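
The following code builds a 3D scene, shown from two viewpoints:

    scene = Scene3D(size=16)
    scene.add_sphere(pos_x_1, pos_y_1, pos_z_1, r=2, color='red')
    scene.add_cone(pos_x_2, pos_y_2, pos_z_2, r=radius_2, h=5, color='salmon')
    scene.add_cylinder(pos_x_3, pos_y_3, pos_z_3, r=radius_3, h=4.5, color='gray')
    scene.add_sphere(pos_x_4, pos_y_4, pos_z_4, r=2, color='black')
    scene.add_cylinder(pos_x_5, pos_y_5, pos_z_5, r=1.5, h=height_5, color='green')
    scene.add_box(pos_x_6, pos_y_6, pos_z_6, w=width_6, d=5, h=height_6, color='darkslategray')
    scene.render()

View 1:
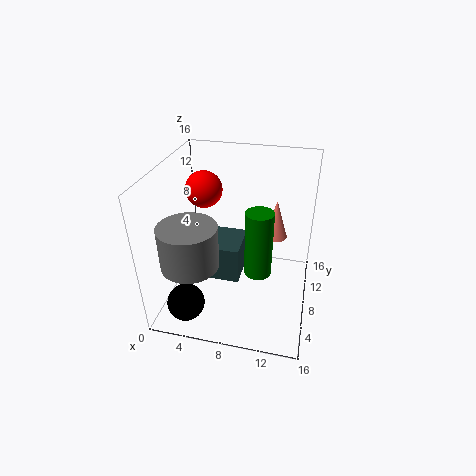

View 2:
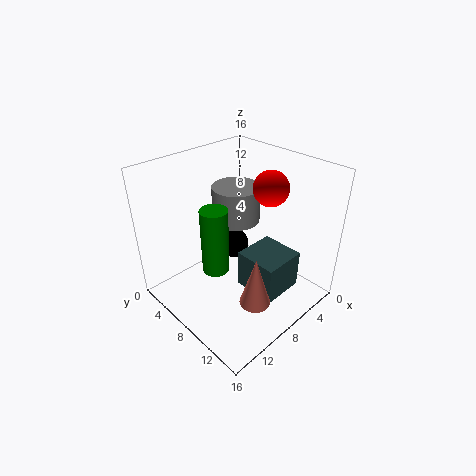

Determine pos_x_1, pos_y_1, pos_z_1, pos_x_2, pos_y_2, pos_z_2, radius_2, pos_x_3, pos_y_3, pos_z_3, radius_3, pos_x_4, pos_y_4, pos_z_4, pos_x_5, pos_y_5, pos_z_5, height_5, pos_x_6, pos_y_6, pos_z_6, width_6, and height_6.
pos_x_1 = 4
pos_y_1 = 9
pos_z_1 = 13
pos_x_2 = 11.5
pos_y_2 = 14
pos_z_2 = 5
radius_2 = 1.5
pos_x_3 = 4
pos_y_3 = 3.5
pos_z_3 = 7
radius_3 = 3
pos_x_4 = 3.5
pos_y_4 = 2.5
pos_z_4 = 2.5
pos_x_5 = 10.5
pos_y_5 = 7
pos_z_5 = 4.5
height_5 = 7.5
pos_x_6 = 3
pos_y_6 = 8
pos_z_6 = 1.5
width_6 = 5
height_6 = 4.5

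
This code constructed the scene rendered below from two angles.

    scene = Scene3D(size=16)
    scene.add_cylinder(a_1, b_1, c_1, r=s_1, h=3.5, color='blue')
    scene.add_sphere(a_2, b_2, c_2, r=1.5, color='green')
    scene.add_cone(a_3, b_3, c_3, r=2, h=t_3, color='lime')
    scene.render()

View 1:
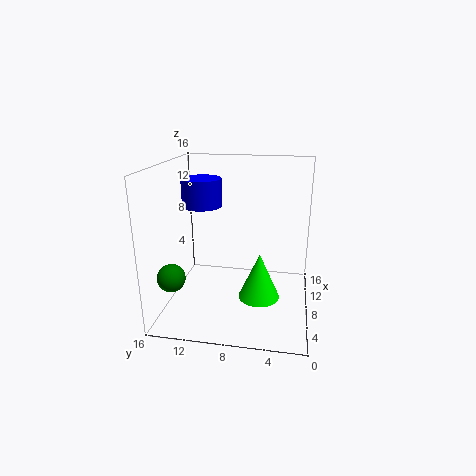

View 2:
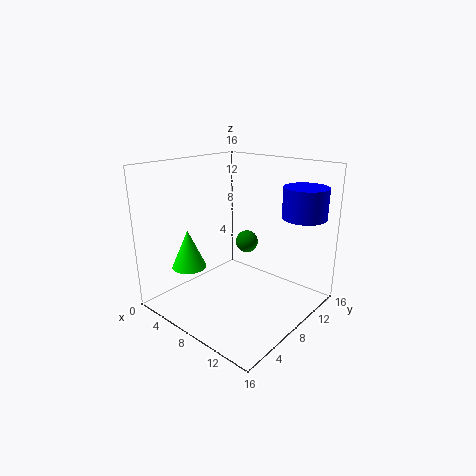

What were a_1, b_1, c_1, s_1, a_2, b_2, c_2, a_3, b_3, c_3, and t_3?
a_1 = 13, b_1 = 13.5, c_1 = 10, s_1 = 2.5, a_2 = 4, b_2 = 14.5, c_2 = 4.5, a_3 = 3, b_3 = 5, c_3 = 4, t_3 = 4.5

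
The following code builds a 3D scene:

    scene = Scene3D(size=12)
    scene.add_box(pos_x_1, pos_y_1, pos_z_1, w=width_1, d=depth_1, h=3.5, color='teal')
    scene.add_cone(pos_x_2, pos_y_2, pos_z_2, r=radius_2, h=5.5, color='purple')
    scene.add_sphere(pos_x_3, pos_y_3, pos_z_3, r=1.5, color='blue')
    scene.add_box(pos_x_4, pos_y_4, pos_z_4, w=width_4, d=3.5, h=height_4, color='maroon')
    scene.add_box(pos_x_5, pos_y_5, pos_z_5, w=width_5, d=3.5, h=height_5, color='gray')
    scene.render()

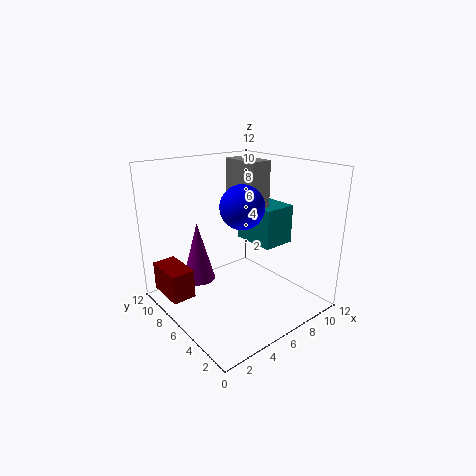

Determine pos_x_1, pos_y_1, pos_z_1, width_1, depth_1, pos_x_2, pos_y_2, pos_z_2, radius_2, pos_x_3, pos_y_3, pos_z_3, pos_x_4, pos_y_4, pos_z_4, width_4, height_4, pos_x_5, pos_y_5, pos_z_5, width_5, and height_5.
pos_x_1 = 8.5; pos_y_1 = 5; pos_z_1 = 4.5; width_1 = 3; depth_1 = 4; pos_x_2 = 4.5; pos_y_2 = 10; pos_z_2 = 1; radius_2 = 1.5; pos_x_3 = 3.5; pos_y_3 = 2.5; pos_z_3 = 10; pos_x_4 = 0.5; pos_y_4 = 7.5; pos_z_4 = 1; width_4 = 2; height_4 = 2.5; pos_x_5 = 7.5; pos_y_5 = 6; pos_z_5 = 7; width_5 = 2; height_5 = 5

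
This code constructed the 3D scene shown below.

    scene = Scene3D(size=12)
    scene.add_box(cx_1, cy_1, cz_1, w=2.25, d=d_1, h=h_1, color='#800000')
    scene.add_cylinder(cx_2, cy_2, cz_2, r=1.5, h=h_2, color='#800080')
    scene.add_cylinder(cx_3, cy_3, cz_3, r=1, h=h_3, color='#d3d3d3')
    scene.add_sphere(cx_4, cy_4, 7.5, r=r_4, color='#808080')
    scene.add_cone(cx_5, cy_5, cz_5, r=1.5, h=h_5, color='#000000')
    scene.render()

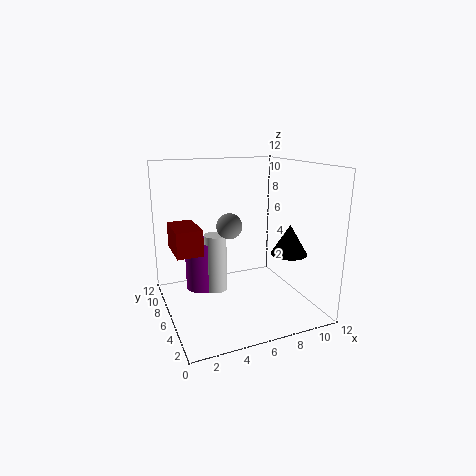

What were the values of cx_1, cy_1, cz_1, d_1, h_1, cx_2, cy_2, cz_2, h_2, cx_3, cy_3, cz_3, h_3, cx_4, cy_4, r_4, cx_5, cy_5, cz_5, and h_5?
cx_1 = 1
cy_1 = 6.75
cz_1 = 4.5
d_1 = 3.75
h_1 = 2.25
cx_2 = 3.75
cy_2 = 9.25
cz_2 = 0.5
h_2 = 4.5
cx_3 = 4.75
cy_3 = 8.25
cz_3 = 0.5
h_3 = 5.25
cx_4 = 4.75
cy_4 = 4.75
r_4 = 1
cx_5 = 9.75
cy_5 = 4
cz_5 = 4.75
h_5 = 2.5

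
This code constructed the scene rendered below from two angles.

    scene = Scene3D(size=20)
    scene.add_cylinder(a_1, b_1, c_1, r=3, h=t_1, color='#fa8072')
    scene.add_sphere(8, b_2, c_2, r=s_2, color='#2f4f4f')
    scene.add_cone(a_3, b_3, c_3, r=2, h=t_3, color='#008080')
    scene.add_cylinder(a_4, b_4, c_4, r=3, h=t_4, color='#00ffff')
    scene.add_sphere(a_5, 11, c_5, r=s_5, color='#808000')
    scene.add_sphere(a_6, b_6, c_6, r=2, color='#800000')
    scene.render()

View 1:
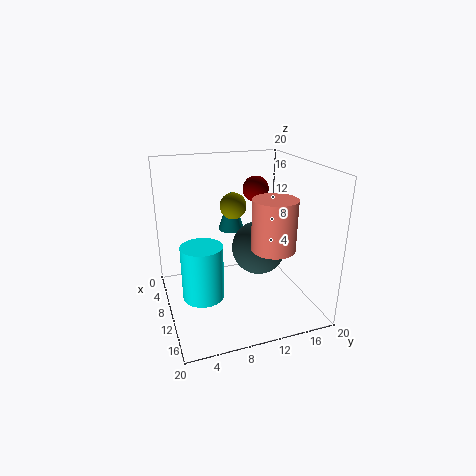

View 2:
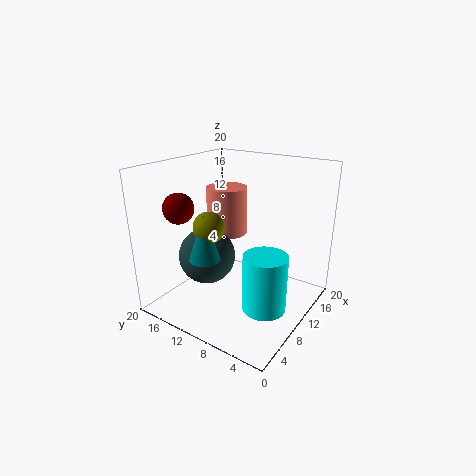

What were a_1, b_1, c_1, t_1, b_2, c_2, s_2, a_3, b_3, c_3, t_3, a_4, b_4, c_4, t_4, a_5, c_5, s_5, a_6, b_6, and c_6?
a_1 = 13, b_1 = 14, c_1 = 9, t_1 = 7, b_2 = 14, c_2 = 7, s_2 = 4, a_3 = 4, b_3 = 11, c_3 = 9, t_3 = 6, a_4 = 9, b_4 = 5, c_4 = 1, t_4 = 8, a_5 = 5, c_5 = 13, s_5 = 2, a_6 = 4, b_6 = 15, c_6 = 15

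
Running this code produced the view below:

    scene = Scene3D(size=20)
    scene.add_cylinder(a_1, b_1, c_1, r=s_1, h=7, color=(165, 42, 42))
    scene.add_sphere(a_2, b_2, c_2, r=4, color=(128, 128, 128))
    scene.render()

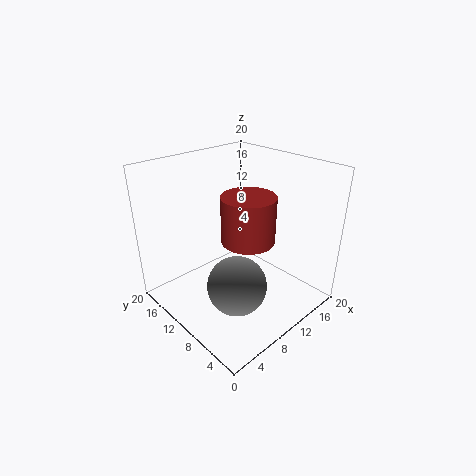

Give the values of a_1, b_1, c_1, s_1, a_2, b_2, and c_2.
a_1 = 13, b_1 = 11, c_1 = 8, s_1 = 4, a_2 = 7, b_2 = 7, c_2 = 5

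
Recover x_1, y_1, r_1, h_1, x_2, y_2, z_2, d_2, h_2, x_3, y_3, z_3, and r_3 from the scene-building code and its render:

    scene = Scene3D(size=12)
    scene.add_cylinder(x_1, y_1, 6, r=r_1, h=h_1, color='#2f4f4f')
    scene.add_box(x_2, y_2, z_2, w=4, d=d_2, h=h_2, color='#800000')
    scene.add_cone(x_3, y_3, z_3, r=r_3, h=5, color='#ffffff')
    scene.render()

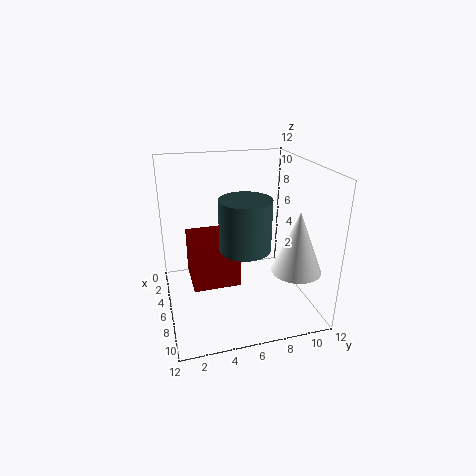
x_1 = 8
y_1 = 6
r_1 = 2
h_1 = 4
x_2 = 3
y_2 = 2
z_2 = 2
d_2 = 4
h_2 = 4
x_3 = 9
y_3 = 10
z_3 = 4
r_3 = 2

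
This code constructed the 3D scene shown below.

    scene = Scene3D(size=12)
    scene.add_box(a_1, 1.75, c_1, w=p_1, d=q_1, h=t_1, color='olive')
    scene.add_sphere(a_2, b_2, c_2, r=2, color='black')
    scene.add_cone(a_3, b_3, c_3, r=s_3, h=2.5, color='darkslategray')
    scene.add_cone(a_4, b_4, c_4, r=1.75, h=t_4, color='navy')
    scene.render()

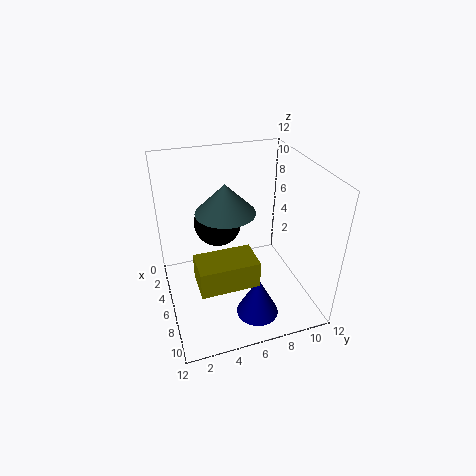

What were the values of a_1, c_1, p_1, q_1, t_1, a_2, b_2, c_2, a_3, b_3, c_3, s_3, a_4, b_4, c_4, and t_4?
a_1 = 8.5, c_1 = 5, p_1 = 2.5, q_1 = 4.25, t_1 = 2, a_2 = 4.25, b_2 = 4.75, c_2 = 6.75, a_3 = 5, b_3 = 5.25, c_3 = 8, s_3 = 2.5, a_4 = 9, b_4 = 6.75, c_4 = 0.25, t_4 = 3.5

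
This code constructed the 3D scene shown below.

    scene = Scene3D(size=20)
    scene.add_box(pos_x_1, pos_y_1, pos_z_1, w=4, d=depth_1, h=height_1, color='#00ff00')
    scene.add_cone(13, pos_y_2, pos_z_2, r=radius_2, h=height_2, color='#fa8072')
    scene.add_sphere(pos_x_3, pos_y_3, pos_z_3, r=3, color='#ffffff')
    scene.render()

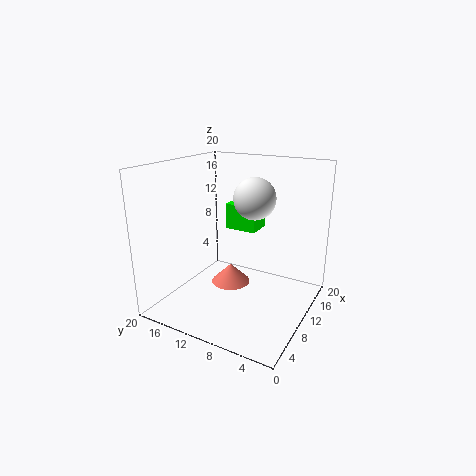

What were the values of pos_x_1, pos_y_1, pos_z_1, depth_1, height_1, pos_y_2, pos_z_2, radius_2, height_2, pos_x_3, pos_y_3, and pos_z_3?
pos_x_1 = 15, pos_y_1 = 10, pos_z_1 = 9, depth_1 = 5, height_1 = 4, pos_y_2 = 13, pos_z_2 = 1, radius_2 = 3, height_2 = 3, pos_x_3 = 13, pos_y_3 = 9, pos_z_3 = 15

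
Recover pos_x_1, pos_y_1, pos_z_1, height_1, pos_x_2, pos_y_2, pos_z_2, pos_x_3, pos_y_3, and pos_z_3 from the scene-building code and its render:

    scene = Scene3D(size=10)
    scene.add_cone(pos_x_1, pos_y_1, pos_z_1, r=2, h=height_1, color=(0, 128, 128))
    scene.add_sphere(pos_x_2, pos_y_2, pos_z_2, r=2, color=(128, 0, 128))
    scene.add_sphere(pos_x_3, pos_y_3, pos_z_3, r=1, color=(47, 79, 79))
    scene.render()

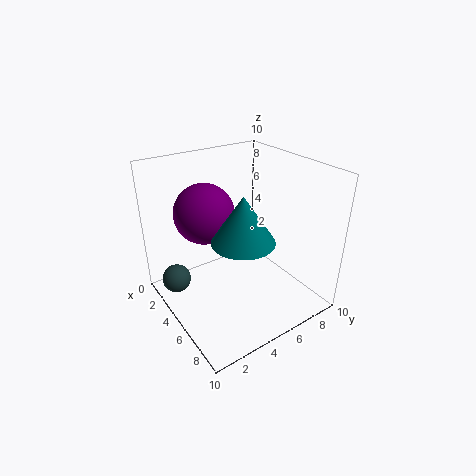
pos_x_1 = 7, pos_y_1 = 4, pos_z_1 = 6, height_1 = 3, pos_x_2 = 4, pos_y_2 = 3, pos_z_2 = 7, pos_x_3 = 3, pos_y_3 = 1, pos_z_3 = 2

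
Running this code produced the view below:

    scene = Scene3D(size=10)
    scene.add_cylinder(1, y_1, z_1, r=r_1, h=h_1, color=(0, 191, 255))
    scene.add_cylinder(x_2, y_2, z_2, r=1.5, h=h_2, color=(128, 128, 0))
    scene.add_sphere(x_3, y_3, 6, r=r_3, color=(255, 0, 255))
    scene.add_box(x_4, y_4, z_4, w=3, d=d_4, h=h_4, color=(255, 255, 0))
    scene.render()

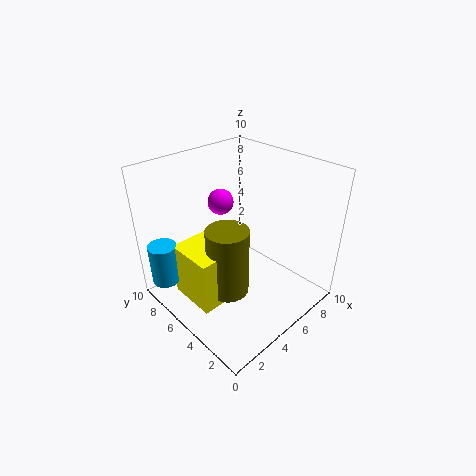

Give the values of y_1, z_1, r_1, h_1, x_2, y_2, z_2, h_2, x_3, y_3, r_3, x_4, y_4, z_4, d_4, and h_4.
y_1 = 8.5, z_1 = 1.5, r_1 = 1, h_1 = 3, x_2 = 4, y_2 = 5, z_2 = 1, h_2 = 5, x_3 = 6.5, y_3 = 8.5, r_3 = 1, x_4 = 1.5, y_4 = 4.5, z_4 = 0.5, d_4 = 3.5, h_4 = 4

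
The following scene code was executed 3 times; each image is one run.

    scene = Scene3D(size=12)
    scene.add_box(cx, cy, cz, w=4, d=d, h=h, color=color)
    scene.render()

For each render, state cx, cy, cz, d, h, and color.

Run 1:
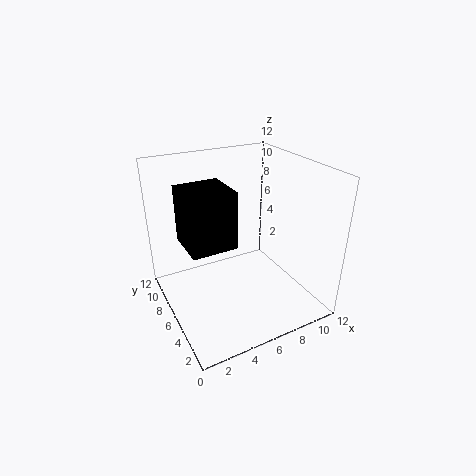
cx = 2; cy = 6; cz = 5; d = 4; h = 5; color = 'black'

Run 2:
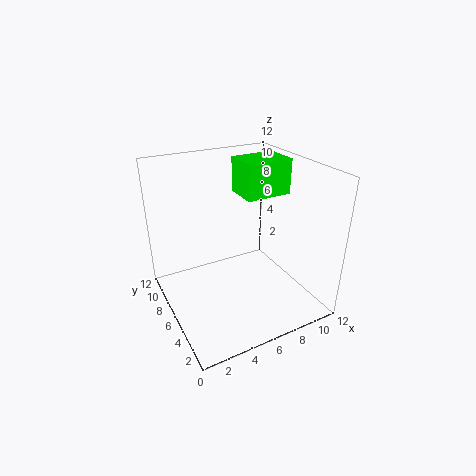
cx = 7; cy = 6; cz = 9; d = 3; h = 3; color = 'lime'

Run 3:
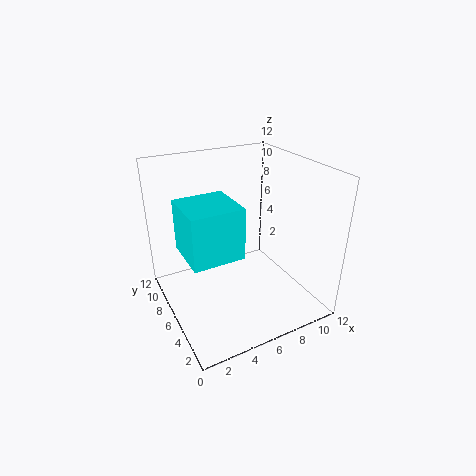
cx = 1; cy = 3; cz = 6; d = 4; h = 4; color = 'cyan'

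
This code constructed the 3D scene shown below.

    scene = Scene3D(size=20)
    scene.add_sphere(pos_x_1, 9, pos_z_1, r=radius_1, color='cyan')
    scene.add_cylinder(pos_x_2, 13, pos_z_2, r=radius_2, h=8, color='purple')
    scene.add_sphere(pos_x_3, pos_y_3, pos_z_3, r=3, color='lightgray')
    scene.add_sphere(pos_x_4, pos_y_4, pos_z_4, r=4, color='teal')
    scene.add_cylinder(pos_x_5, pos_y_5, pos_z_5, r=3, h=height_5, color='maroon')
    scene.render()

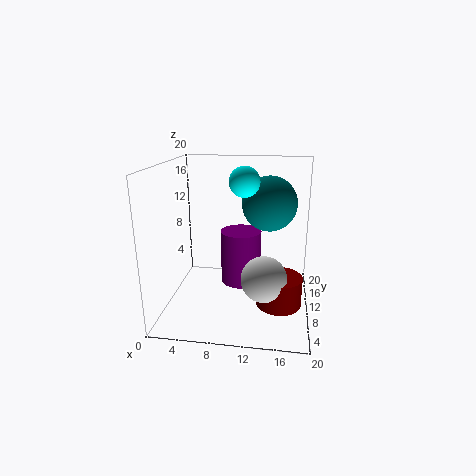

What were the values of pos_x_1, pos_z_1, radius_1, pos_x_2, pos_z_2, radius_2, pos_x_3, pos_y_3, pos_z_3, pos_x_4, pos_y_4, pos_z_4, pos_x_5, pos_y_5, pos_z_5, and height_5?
pos_x_1 = 11, pos_z_1 = 18, radius_1 = 2, pos_x_2 = 10, pos_z_2 = 2, radius_2 = 3, pos_x_3 = 14, pos_y_3 = 6, pos_z_3 = 6, pos_x_4 = 14, pos_y_4 = 14, pos_z_4 = 14, pos_x_5 = 16, pos_y_5 = 7, pos_z_5 = 2, height_5 = 4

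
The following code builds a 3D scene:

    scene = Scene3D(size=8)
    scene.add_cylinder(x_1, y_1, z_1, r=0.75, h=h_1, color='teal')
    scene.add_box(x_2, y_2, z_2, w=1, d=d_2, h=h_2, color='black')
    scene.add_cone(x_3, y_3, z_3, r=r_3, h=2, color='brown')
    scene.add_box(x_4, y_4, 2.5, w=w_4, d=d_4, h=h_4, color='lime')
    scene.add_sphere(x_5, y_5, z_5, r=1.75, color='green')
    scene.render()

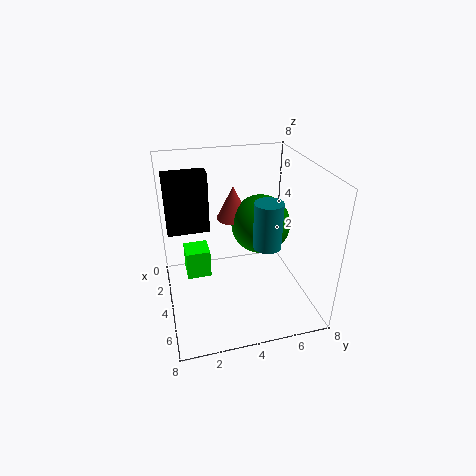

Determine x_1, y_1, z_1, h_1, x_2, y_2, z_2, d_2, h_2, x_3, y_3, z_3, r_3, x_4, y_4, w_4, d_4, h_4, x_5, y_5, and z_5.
x_1 = 5.25; y_1 = 5.25; z_1 = 4; h_1 = 2.5; x_2 = 2.75; y_2 = 0.25; z_2 = 4.5; d_2 = 2.25; h_2 = 3.25; x_3 = 2; y_3 = 4.25; z_3 = 4.25; r_3 = 1; x_4 = 3.75; y_4 = 1; w_4 = 1.25; d_4 = 1.25; h_4 = 1.5; x_5 = 2.75; y_5 = 5.75; z_5 = 4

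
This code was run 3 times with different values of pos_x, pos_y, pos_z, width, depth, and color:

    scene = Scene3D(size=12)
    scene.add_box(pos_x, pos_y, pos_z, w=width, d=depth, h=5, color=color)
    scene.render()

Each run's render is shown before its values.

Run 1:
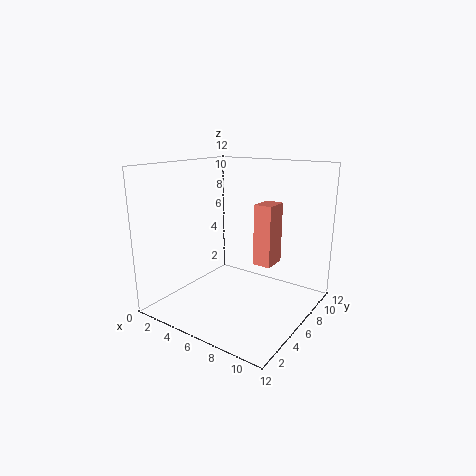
pos_x = 7.5, pos_y = 6, pos_z = 4, width = 1.5, depth = 2, color = 'salmon'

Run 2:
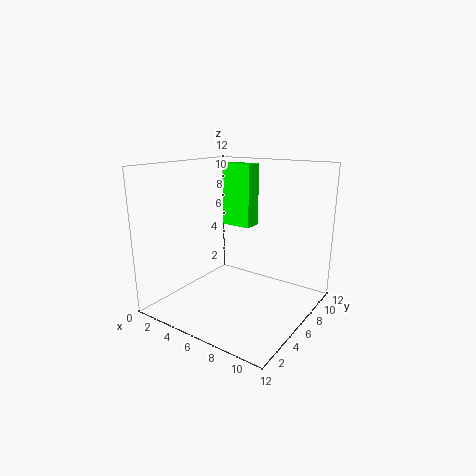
pos_x = 4.5, pos_y = 6, pos_z = 7, width = 2.5, depth = 1.5, color = 'lime'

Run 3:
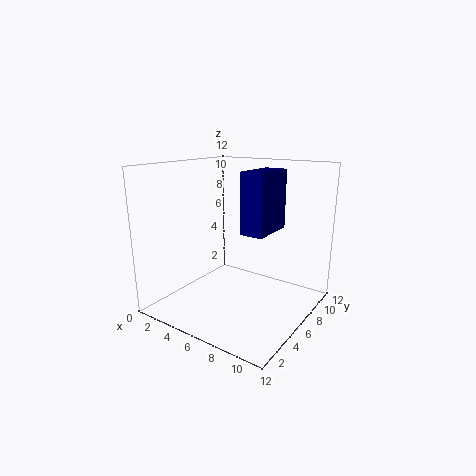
pos_x = 6.5, pos_y = 5.5, pos_z = 6.5, width = 2, depth = 4, color = 'navy'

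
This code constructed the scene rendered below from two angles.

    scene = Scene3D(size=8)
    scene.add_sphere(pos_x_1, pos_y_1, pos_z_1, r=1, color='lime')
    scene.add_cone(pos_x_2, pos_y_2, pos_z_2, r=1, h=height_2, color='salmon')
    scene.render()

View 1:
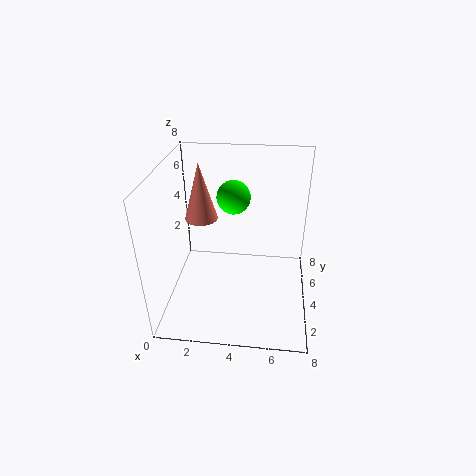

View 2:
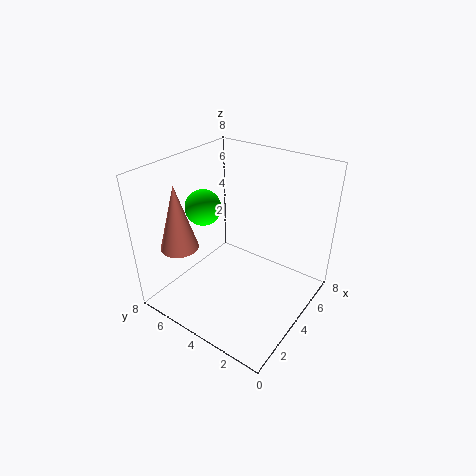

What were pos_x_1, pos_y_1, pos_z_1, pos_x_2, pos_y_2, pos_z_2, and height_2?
pos_x_1 = 3.5; pos_y_1 = 6; pos_z_1 = 5.5; pos_x_2 = 1.5; pos_y_2 = 6; pos_z_2 = 4; height_2 = 3.5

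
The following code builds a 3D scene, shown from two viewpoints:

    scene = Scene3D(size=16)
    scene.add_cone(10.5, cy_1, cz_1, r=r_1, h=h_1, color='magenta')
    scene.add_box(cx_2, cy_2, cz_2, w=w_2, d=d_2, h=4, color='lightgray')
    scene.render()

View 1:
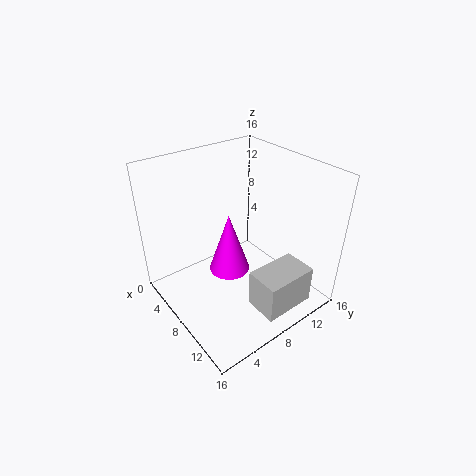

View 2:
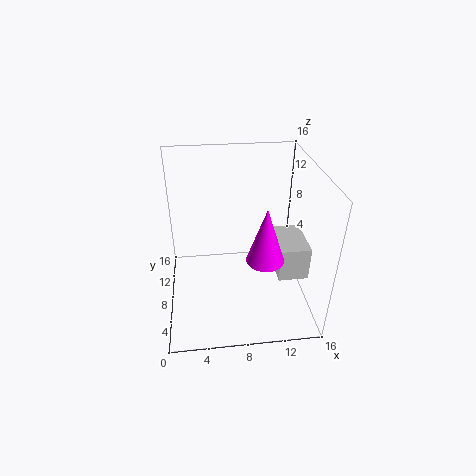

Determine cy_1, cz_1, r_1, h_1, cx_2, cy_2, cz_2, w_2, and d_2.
cy_1 = 5
cz_1 = 7
r_1 = 2
h_1 = 6
cx_2 = 12.5
cy_2 = 6
cz_2 = 3
w_2 = 3.5
d_2 = 5.5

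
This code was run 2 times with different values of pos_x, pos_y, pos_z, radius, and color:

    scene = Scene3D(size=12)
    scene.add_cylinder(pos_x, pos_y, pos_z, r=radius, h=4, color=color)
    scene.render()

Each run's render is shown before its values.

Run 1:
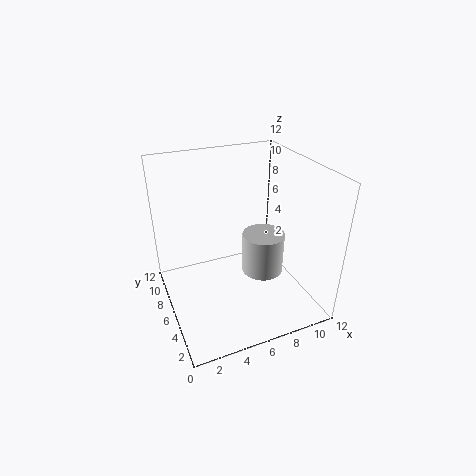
pos_x = 9.5; pos_y = 8; pos_z = 0.5; radius = 2; color = 'lightgray'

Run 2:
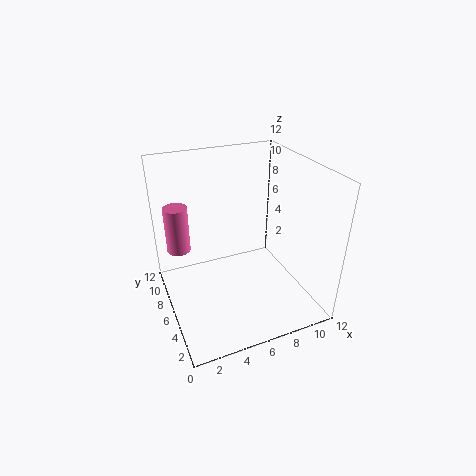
pos_x = 1.5; pos_y = 8.5; pos_z = 4.5; radius = 1; color = 'hotpink'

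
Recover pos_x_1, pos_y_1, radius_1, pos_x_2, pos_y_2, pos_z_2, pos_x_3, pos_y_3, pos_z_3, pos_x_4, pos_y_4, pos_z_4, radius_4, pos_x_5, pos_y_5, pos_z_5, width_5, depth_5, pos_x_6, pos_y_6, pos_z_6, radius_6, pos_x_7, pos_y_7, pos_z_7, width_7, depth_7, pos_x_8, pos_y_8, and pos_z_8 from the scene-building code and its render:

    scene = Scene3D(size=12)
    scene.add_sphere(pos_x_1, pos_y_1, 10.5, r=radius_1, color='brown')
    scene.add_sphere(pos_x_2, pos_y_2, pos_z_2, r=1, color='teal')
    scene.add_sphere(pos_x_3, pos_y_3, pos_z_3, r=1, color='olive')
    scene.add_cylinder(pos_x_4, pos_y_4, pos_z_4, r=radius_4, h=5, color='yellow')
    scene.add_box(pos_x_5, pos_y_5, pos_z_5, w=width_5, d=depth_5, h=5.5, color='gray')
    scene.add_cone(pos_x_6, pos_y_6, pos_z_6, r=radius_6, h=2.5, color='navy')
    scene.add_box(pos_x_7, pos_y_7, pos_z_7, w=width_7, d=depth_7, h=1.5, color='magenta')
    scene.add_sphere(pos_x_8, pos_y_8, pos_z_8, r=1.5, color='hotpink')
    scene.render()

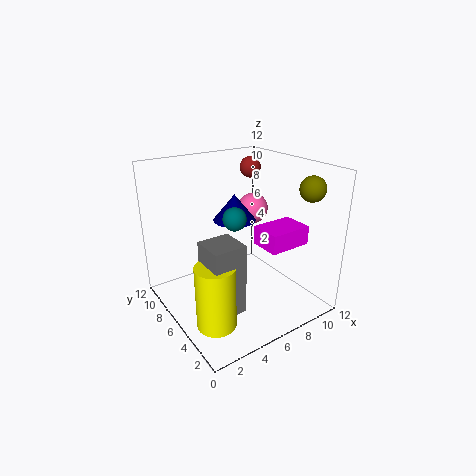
pos_x_1 = 10.5
pos_y_1 = 10.5
radius_1 = 1
pos_x_2 = 6
pos_y_2 = 6.5
pos_z_2 = 7.5
pos_x_3 = 10
pos_y_3 = 2
pos_z_3 = 10.5
pos_x_4 = 2
pos_y_4 = 3
pos_z_4 = 1
radius_4 = 1.5
pos_x_5 = 1.5
pos_y_5 = 2
pos_z_5 = 2
width_5 = 2.5
depth_5 = 2.5
pos_x_6 = 8
pos_y_6 = 9.5
pos_z_6 = 6
radius_6 = 2
pos_x_7 = 6.5
pos_y_7 = 2
pos_z_7 = 6
width_7 = 3.5
depth_7 = 2.5
pos_x_8 = 10.5
pos_y_8 = 10
pos_z_8 = 6.5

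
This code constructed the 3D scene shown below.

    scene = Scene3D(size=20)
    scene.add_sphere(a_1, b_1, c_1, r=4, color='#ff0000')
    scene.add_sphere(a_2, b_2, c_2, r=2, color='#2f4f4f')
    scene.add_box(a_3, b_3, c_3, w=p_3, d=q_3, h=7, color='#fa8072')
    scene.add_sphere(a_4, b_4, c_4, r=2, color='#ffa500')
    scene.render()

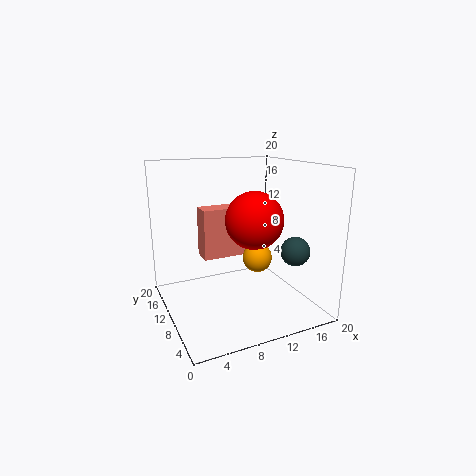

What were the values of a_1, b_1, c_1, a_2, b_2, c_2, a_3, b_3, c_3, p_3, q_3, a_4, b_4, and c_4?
a_1 = 12, b_1 = 9, c_1 = 12.5, a_2 = 16.5, b_2 = 5.5, c_2 = 8.5, a_3 = 5.5, b_3 = 11, c_3 = 7, p_3 = 7, q_3 = 3, a_4 = 12, b_4 = 8, c_4 = 7.5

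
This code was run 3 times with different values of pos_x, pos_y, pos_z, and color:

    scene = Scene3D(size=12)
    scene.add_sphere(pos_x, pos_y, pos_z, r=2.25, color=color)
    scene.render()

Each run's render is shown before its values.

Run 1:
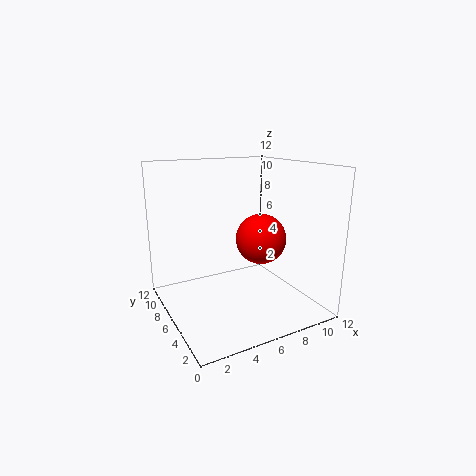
pos_x = 8.75; pos_y = 6.75; pos_z = 5.25; color = 'red'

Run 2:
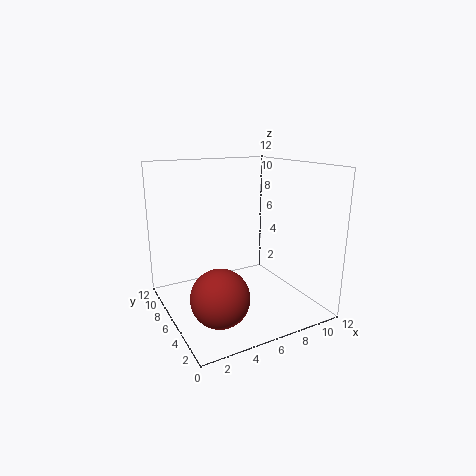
pos_x = 3; pos_y = 3.25; pos_z = 2.5; color = 'brown'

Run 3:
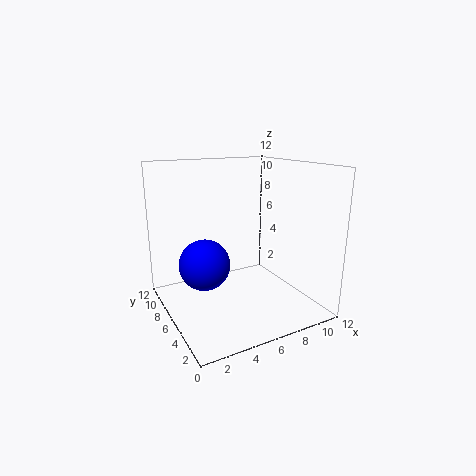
pos_x = 3.75; pos_y = 8; pos_z = 3.25; color = 'blue'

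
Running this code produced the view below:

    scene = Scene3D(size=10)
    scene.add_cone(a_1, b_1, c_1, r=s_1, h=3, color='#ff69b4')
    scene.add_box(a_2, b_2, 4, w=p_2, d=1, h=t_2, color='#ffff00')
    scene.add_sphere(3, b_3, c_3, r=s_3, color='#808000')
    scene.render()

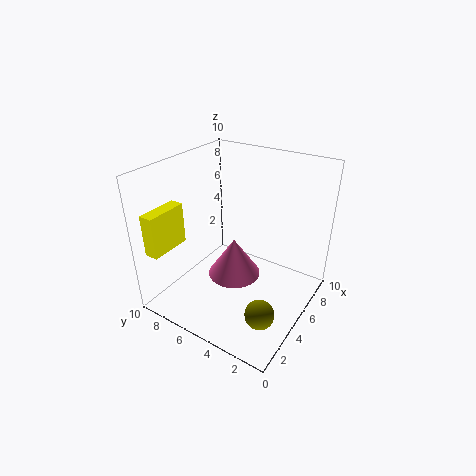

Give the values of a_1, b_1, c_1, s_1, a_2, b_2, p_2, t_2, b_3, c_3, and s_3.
a_1 = 6
b_1 = 6
c_1 = 1
s_1 = 2
a_2 = 1
b_2 = 9
p_2 = 3
t_2 = 3
b_3 = 2
c_3 = 1
s_3 = 1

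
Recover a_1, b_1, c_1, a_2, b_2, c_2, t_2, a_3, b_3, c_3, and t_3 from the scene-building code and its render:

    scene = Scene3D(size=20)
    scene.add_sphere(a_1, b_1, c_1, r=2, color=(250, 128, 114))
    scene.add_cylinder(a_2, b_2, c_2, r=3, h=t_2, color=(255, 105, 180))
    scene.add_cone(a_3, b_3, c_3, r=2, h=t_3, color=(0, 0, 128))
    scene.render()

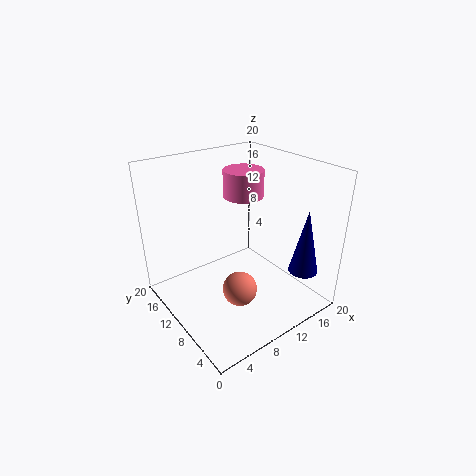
a_1 = 5
b_1 = 3
c_1 = 8
a_2 = 14
b_2 = 14
c_2 = 14
t_2 = 4
a_3 = 16
b_3 = 3
c_3 = 6
t_3 = 9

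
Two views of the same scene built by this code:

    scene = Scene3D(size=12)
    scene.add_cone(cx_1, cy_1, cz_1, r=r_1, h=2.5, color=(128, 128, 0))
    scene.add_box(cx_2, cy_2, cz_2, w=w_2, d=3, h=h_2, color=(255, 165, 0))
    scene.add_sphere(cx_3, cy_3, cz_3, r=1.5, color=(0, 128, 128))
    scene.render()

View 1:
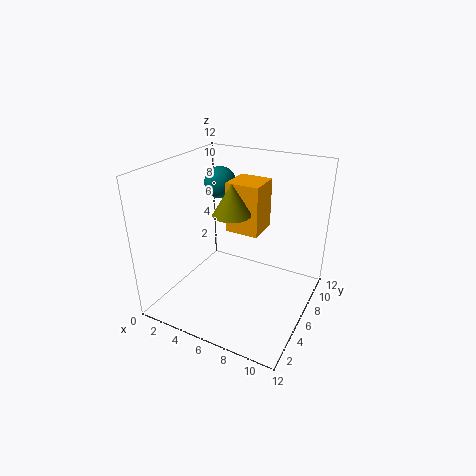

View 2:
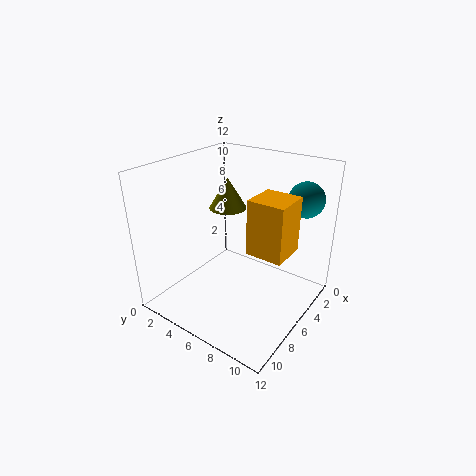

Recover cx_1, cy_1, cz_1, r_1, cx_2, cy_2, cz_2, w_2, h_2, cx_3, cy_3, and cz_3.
cx_1 = 6, cy_1 = 5, cz_1 = 8.5, r_1 = 1.5, cx_2 = 4, cy_2 = 7.5, cz_2 = 5.5, w_2 = 3, h_2 = 4.5, cx_3 = 2, cy_3 = 10, cz_3 = 9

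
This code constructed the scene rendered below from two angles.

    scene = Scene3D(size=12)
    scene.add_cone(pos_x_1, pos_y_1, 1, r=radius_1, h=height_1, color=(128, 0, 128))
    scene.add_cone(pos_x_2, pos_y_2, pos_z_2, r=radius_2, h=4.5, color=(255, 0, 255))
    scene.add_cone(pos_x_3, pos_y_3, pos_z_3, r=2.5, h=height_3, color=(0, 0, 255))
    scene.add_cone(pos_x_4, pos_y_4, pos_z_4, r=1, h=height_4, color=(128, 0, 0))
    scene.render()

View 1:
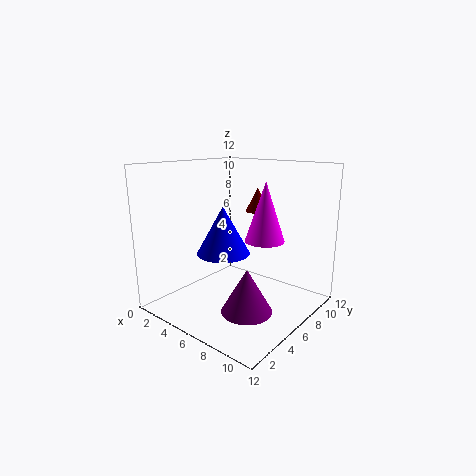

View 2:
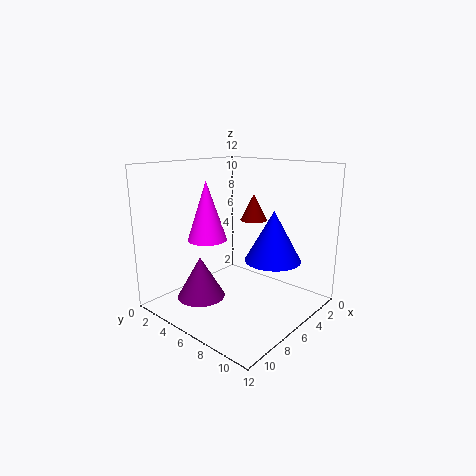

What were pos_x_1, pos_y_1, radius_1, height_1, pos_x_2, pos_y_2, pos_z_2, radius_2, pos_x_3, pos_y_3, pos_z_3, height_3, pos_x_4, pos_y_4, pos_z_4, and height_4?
pos_x_1 = 8.5; pos_y_1 = 4; radius_1 = 2; height_1 = 3.5; pos_x_2 = 9; pos_y_2 = 5.5; pos_z_2 = 6.5; radius_2 = 1.5; pos_x_3 = 3; pos_y_3 = 7.5; pos_z_3 = 3.5; height_3 = 4.5; pos_x_4 = 6.5; pos_y_4 = 8; pos_z_4 = 8; height_4 = 2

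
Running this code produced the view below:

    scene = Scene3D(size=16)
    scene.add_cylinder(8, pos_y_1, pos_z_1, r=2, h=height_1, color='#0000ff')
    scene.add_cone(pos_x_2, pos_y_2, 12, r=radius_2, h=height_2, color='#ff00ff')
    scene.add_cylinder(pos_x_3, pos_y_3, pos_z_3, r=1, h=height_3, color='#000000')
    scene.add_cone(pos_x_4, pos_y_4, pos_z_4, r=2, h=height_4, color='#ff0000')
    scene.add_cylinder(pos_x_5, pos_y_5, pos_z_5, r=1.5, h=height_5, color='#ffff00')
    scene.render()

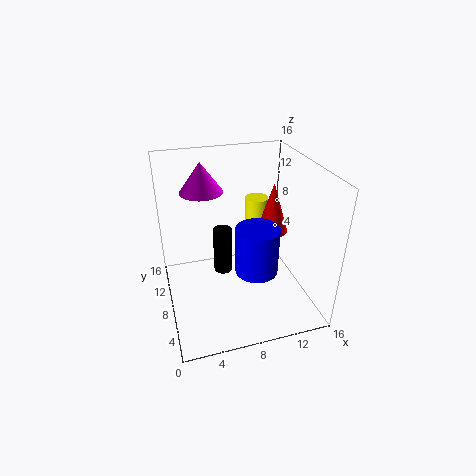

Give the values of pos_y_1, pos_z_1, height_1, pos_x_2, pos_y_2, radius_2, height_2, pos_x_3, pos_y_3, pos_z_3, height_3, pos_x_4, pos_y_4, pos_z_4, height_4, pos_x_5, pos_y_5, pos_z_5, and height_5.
pos_y_1 = 2; pos_z_1 = 8; height_1 = 4.5; pos_x_2 = 5; pos_y_2 = 12.5; radius_2 = 2.5; height_2 = 3.5; pos_x_3 = 6; pos_y_3 = 7; pos_z_3 = 5; height_3 = 5; pos_x_4 = 14; pos_y_4 = 12.5; pos_z_4 = 5.5; height_4 = 6.5; pos_x_5 = 12.5; pos_y_5 = 14.5; pos_z_5 = 2.5; height_5 = 7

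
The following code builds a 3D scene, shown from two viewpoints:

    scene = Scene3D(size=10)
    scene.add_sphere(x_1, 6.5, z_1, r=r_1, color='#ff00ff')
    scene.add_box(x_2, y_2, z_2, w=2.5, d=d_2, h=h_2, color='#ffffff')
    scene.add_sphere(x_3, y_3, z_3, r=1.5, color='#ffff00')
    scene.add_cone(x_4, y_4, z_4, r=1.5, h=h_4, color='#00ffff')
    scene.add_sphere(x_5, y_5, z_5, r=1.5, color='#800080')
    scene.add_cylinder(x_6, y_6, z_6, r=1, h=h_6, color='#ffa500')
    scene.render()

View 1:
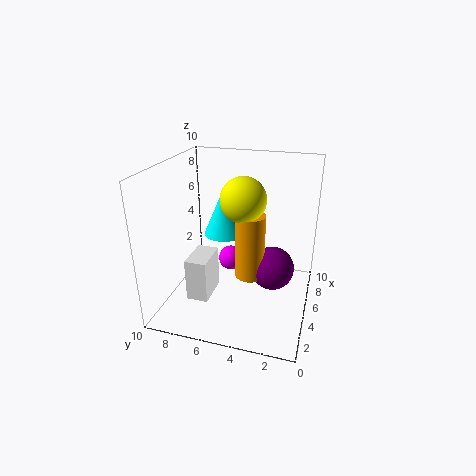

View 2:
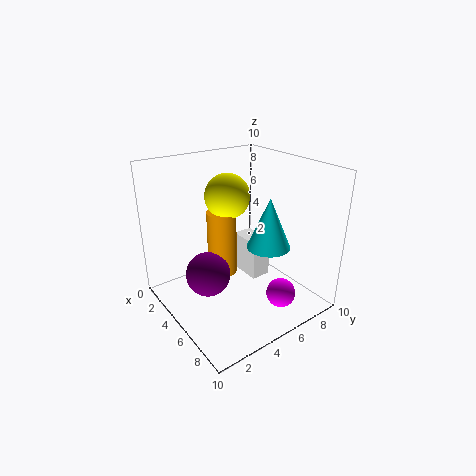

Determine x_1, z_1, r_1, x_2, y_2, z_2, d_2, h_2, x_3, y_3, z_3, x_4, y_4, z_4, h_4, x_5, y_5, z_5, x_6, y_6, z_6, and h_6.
x_1 = 8
z_1 = 1.5
r_1 = 1
x_2 = 2.5
y_2 = 6.5
z_2 = 1
d_2 = 1.5
h_2 = 3
x_3 = 4.5
y_3 = 4.5
z_3 = 8
x_4 = 6.5
y_4 = 6.5
z_4 = 4.5
h_4 = 3.5
x_5 = 5
y_5 = 2.5
z_5 = 3
x_6 = 4.5
y_6 = 4
z_6 = 2.5
h_6 = 4.5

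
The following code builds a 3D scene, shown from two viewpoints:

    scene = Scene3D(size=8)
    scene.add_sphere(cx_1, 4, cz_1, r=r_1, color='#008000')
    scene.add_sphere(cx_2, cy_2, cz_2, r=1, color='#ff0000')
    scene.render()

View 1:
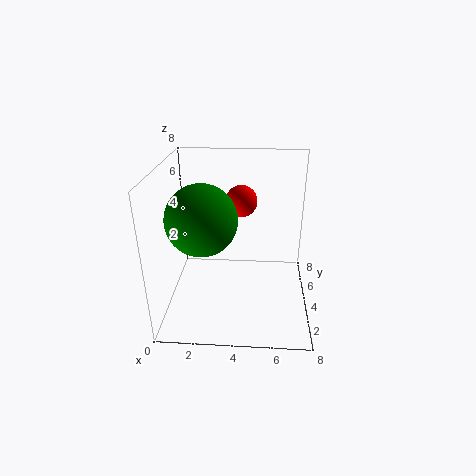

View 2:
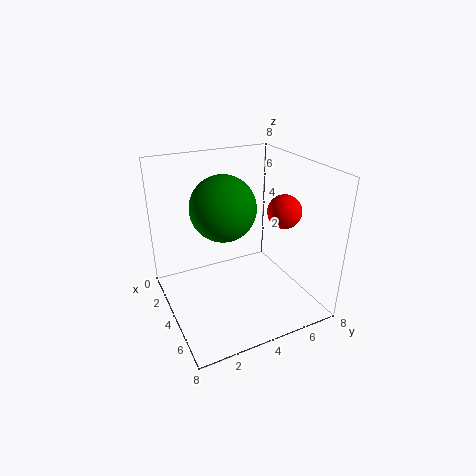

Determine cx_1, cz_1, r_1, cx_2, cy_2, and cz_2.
cx_1 = 2, cz_1 = 5, r_1 = 2, cx_2 = 4, cy_2 = 7, cz_2 = 5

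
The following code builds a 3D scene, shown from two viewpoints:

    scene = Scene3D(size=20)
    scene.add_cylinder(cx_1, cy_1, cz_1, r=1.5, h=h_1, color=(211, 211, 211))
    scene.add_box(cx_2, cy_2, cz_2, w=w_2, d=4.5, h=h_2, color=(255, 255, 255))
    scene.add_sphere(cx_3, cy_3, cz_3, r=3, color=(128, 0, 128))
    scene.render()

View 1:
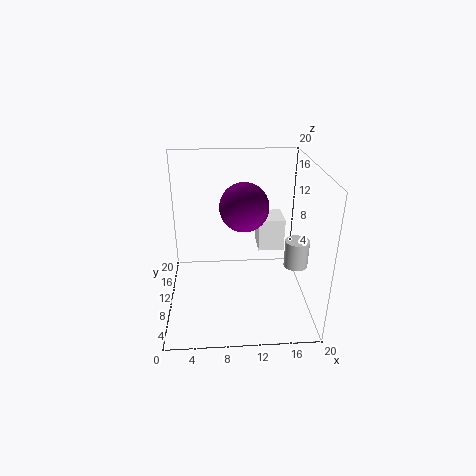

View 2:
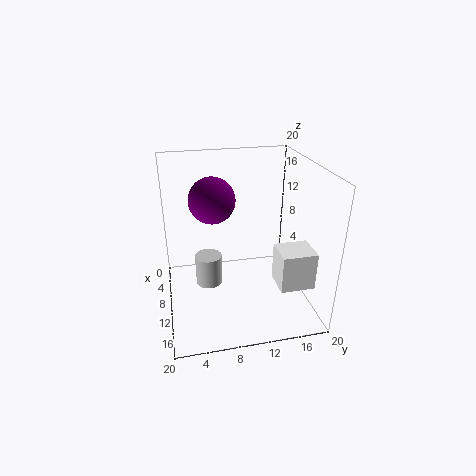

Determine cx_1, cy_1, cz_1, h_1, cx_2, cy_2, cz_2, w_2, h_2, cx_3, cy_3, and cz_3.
cx_1 = 17
cy_1 = 5
cz_1 = 8.5
h_1 = 3.5
cx_2 = 13.5
cy_2 = 14
cz_2 = 5.5
w_2 = 4
h_2 = 5
cx_3 = 10.5
cy_3 = 6.5
cz_3 = 16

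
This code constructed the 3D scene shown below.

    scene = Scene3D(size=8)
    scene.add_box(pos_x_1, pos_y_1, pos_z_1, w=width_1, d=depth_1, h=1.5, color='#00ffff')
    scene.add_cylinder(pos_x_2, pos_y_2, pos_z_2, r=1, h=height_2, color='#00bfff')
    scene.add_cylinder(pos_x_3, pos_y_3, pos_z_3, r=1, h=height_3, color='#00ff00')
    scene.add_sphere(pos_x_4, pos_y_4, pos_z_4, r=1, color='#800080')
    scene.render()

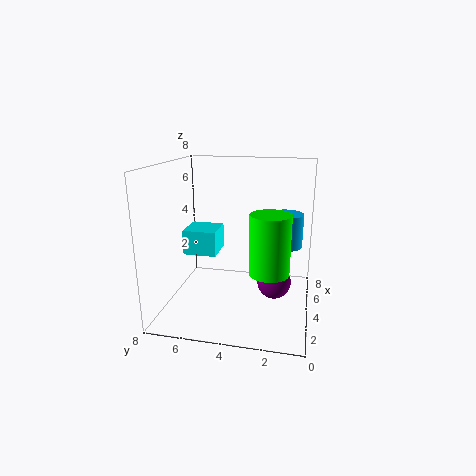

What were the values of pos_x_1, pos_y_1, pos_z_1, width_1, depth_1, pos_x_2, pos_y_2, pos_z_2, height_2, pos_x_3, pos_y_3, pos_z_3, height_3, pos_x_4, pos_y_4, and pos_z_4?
pos_x_1 = 4.5, pos_y_1 = 5.5, pos_z_1 = 2.5, width_1 = 2, depth_1 = 2, pos_x_2 = 6, pos_y_2 = 1.5, pos_z_2 = 3, height_2 = 2, pos_x_3 = 2, pos_y_3 = 2, pos_z_3 = 3, height_3 = 3, pos_x_4 = 5, pos_y_4 = 2, pos_z_4 = 1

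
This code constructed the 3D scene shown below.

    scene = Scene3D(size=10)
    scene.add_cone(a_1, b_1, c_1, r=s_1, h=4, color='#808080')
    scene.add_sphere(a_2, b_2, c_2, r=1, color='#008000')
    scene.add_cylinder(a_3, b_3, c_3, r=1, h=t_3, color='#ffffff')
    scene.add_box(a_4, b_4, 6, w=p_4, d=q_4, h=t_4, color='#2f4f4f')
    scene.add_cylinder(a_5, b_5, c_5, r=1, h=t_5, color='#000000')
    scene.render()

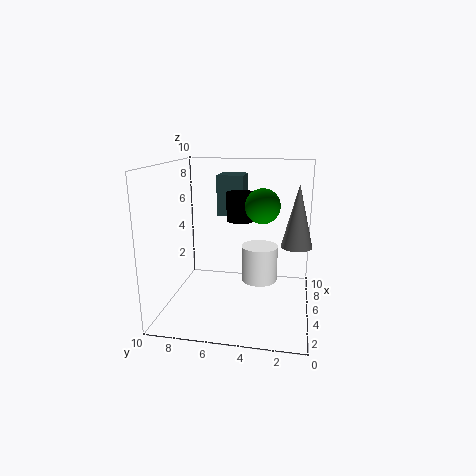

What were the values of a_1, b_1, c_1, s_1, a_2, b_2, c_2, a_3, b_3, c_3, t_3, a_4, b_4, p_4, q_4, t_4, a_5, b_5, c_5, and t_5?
a_1 = 4, b_1 = 1, c_1 = 5, s_1 = 1, a_2 = 2, b_2 = 3, c_2 = 8, a_3 = 1, b_3 = 3, c_3 = 4, t_3 = 2, a_4 = 7, b_4 = 5, p_4 = 2, q_4 = 2, t_4 = 3, a_5 = 6, b_5 = 5, c_5 = 6, t_5 = 2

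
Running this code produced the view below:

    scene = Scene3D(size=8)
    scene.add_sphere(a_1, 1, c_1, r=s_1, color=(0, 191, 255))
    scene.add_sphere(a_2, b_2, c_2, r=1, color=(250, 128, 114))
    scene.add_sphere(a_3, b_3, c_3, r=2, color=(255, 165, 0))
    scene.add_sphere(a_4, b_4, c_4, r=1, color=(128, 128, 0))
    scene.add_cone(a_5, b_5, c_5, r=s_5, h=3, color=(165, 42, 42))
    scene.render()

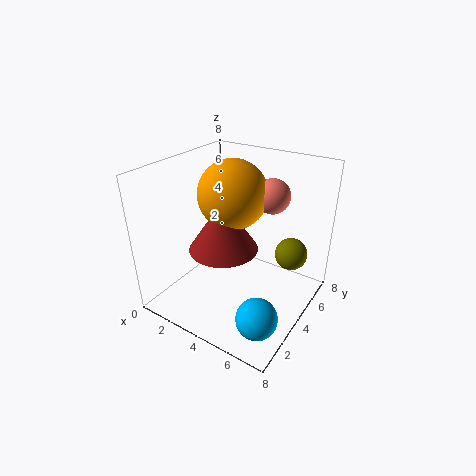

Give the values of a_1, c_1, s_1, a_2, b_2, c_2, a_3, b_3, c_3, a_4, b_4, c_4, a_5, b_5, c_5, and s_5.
a_1 = 7, c_1 = 2, s_1 = 1, a_2 = 5, b_2 = 6, c_2 = 6, a_3 = 3, b_3 = 5, c_3 = 6, a_4 = 6, b_4 = 7, c_4 = 2, a_5 = 3, b_5 = 4, c_5 = 3, s_5 = 2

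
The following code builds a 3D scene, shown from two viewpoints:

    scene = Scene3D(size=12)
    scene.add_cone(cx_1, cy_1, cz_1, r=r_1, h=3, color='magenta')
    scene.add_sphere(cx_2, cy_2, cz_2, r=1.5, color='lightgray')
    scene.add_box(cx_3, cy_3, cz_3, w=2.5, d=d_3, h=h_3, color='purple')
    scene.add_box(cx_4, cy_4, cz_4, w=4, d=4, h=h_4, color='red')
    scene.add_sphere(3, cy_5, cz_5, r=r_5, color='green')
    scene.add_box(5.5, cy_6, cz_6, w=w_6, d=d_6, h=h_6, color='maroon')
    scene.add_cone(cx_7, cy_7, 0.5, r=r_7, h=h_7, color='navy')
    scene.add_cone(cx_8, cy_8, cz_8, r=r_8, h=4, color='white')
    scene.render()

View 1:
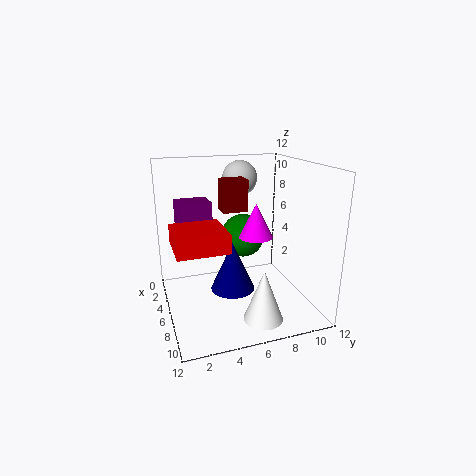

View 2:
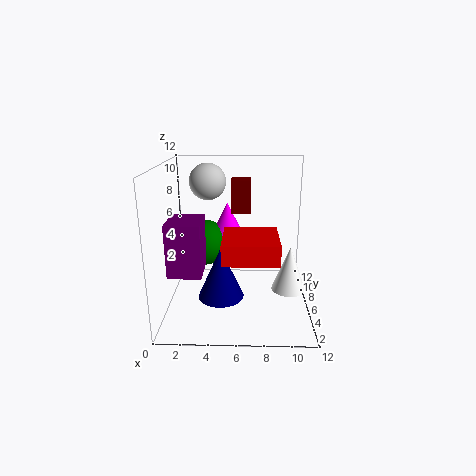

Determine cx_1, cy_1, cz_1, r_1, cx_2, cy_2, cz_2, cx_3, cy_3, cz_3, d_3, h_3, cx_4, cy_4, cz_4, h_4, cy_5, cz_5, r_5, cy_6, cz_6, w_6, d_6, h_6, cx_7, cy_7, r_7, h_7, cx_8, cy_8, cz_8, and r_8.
cx_1 = 5
cy_1 = 8
cz_1 = 5.5
r_1 = 1.5
cx_2 = 3.5
cy_2 = 7
cz_2 = 10.5
cx_3 = 1
cy_3 = 1.5
cz_3 = 4.5
d_3 = 3
h_3 = 4
cx_4 = 5
cy_4 = 0.5
cz_4 = 6
h_4 = 1.5
cy_5 = 7.5
cz_5 = 5
r_5 = 2
cy_6 = 4.5
cz_6 = 8.5
w_6 = 1.5
d_6 = 2
h_6 = 2.5
cx_7 = 4.5
cy_7 = 6
r_7 = 2
h_7 = 4.5
cx_8 = 10.5
cy_8 = 6.5
cz_8 = 1
r_8 = 1.5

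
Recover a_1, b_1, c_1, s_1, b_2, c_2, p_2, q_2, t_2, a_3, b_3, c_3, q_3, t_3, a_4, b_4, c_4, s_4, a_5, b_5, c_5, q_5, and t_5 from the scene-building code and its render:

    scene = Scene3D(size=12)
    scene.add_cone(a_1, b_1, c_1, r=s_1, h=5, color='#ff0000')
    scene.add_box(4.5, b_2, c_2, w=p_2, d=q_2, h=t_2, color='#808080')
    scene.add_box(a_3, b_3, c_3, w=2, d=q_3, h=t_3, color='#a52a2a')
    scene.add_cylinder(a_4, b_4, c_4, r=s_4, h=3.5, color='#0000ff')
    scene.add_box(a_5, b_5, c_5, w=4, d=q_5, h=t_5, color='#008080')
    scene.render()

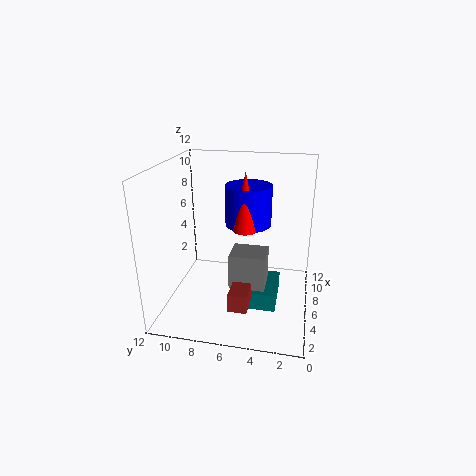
a_1 = 6.5; b_1 = 5.5; c_1 = 6.5; s_1 = 1; b_2 = 3.5; c_2 = 2; p_2 = 2.5; q_2 = 3; t_2 = 3; a_3 = 2; b_3 = 4.5; c_3 = 1.5; q_3 = 1.5; t_3 = 1.5; a_4 = 8; b_4 = 5.5; c_4 = 6.5; s_4 = 2; a_5 = 4; b_5 = 2.5; c_5 = 0.5; q_5 = 2.5; t_5 = 1.5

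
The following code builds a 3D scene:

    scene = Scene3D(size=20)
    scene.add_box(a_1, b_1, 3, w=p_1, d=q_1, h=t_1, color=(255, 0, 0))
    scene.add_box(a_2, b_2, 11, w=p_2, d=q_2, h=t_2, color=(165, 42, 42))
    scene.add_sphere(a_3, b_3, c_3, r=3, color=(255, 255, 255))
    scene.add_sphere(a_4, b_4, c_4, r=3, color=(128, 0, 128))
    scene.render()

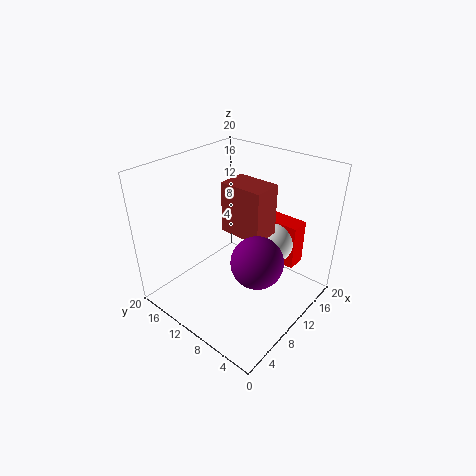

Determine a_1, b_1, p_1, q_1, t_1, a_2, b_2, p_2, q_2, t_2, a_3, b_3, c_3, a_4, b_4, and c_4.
a_1 = 17; b_1 = 5; p_1 = 3; q_1 = 6; t_1 = 7; a_2 = 9; b_2 = 6; p_2 = 4; q_2 = 6; t_2 = 7; a_3 = 16; b_3 = 8; c_3 = 7; a_4 = 5; b_4 = 3; c_4 = 12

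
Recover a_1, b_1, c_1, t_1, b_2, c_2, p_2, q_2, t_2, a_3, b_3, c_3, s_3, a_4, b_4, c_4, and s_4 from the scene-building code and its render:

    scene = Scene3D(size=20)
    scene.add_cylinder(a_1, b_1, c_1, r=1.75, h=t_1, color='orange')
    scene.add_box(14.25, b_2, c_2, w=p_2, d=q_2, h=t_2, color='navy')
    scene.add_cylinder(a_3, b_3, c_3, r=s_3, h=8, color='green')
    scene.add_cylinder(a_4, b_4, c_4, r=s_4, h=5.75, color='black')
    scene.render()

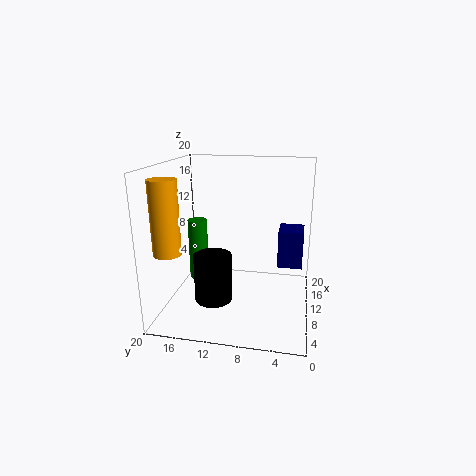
a_1 = 3.25, b_1 = 17.5, c_1 = 9.75, t_1 = 9.25, b_2 = 1, c_2 = 4, p_2 = 4.5, q_2 = 3.75, t_2 = 5.75, a_3 = 7, b_3 = 14.75, c_3 = 5.25, s_3 = 1.25, a_4 = 2.5, b_4 = 11.5, c_4 = 4.75, s_4 = 2.25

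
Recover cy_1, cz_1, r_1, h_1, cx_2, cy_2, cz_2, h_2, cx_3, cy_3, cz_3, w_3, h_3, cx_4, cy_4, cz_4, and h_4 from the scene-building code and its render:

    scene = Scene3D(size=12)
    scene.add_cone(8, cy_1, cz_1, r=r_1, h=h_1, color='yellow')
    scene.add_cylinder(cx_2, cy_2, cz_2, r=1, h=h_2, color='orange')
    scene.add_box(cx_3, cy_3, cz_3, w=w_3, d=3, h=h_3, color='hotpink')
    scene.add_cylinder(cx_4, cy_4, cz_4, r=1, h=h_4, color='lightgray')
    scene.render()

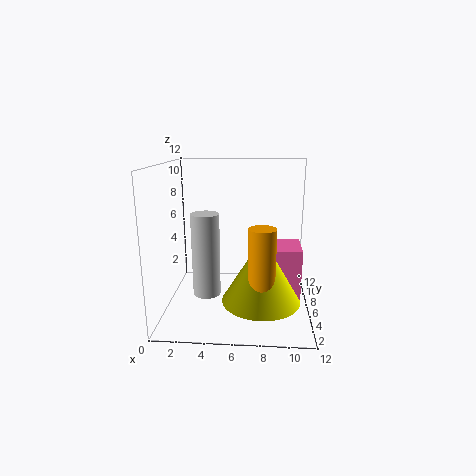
cy_1 = 3
cz_1 = 2
r_1 = 3
h_1 = 5
cx_2 = 8
cy_2 = 2
cz_2 = 3
h_2 = 5
cx_3 = 8
cy_3 = 3
cz_3 = 2
w_3 = 3
h_3 = 4
cx_4 = 4
cy_4 = 2
cz_4 = 3
h_4 = 6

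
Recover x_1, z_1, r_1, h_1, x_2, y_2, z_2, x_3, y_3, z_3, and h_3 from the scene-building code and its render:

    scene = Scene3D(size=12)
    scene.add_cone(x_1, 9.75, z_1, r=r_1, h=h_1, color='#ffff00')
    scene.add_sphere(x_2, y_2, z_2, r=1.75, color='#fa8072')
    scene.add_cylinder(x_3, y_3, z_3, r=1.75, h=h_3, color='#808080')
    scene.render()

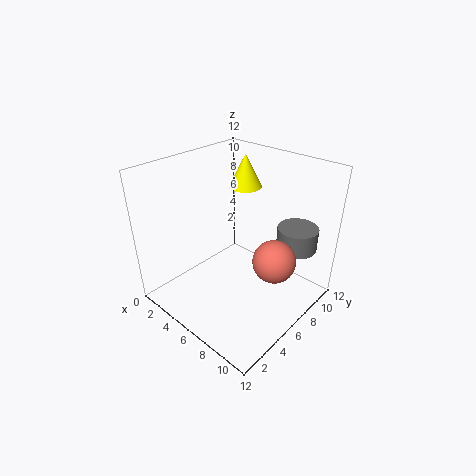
x_1 = 3.5, z_1 = 8.75, r_1 = 1.5, h_1 = 3, x_2 = 9.25, y_2 = 6.75, z_2 = 4.75, x_3 = 9.25, y_3 = 10, z_3 = 4.5, h_3 = 2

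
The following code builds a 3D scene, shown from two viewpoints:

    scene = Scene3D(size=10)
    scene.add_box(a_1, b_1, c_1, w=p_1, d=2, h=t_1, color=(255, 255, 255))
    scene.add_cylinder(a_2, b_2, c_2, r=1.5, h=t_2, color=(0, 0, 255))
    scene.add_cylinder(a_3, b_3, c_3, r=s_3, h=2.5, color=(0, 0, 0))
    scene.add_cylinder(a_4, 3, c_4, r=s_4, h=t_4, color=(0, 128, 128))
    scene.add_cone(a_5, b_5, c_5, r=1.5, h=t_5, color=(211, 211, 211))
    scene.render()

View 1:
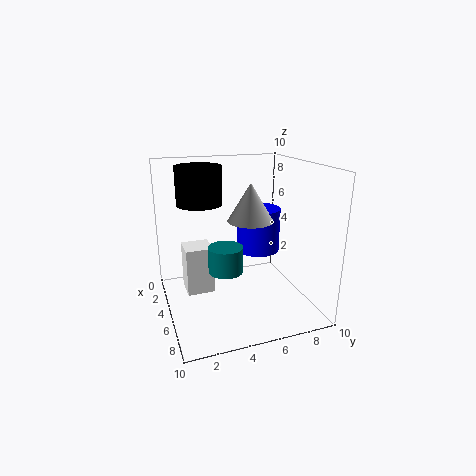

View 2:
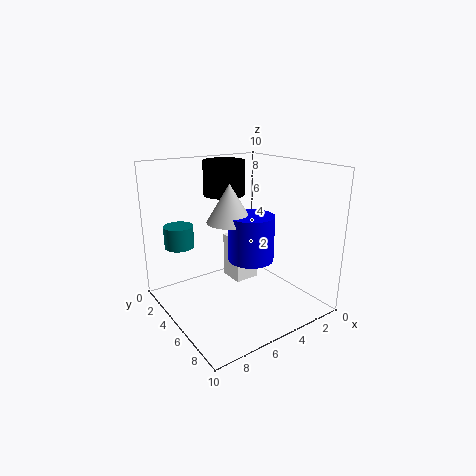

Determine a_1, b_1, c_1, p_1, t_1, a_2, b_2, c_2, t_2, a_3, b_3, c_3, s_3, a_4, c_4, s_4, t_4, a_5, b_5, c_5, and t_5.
a_1 = 2, b_1 = 1.5, c_1 = 0.5, p_1 = 2, t_1 = 3.5, a_2 = 5, b_2 = 6.5, c_2 = 4, t_2 = 3, a_3 = 4.5, b_3 = 2.5, c_3 = 7.5, s_3 = 1.5, a_4 = 8.5, c_4 = 4.5, s_4 = 1, t_4 = 1.5, a_5 = 6, b_5 = 5.5, c_5 = 6.5, t_5 = 2.5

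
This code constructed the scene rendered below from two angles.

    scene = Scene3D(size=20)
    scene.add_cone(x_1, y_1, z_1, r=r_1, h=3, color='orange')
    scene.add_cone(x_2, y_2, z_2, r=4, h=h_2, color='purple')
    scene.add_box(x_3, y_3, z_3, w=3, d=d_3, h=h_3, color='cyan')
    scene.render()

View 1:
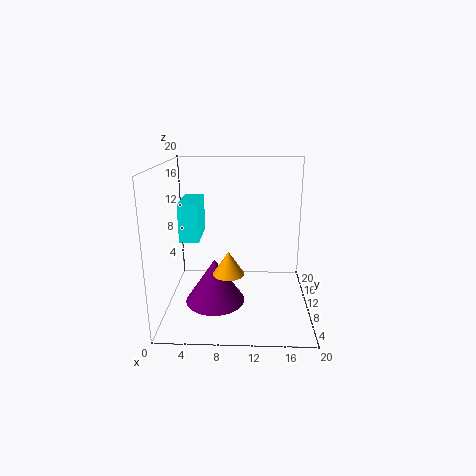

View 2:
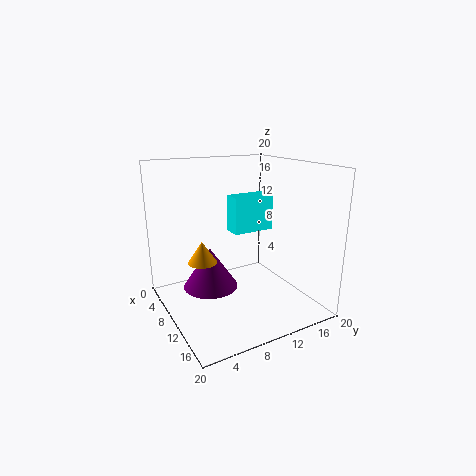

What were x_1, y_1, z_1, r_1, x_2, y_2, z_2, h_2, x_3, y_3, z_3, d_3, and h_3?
x_1 = 9; y_1 = 5; z_1 = 7; r_1 = 2; x_2 = 7; y_2 = 7; z_2 = 2; h_2 = 6; x_3 = 1; y_3 = 13; z_3 = 8; d_3 = 7; h_3 = 6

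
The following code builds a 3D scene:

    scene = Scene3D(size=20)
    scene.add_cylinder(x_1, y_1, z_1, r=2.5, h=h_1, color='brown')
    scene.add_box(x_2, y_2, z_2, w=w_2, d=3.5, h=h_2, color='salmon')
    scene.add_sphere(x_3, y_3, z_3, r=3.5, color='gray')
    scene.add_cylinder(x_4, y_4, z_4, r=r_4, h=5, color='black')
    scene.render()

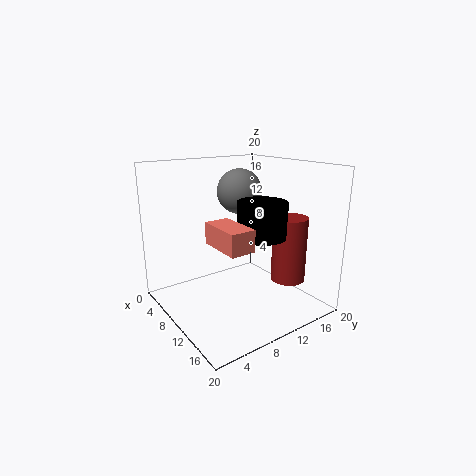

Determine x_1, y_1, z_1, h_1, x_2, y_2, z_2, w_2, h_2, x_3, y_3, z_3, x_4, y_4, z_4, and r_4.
x_1 = 13
y_1 = 17
z_1 = 3
h_1 = 9.5
x_2 = 8
y_2 = 6
z_2 = 9.5
w_2 = 6.5
h_2 = 3
x_3 = 4
y_3 = 14.5
z_3 = 15
x_4 = 11.5
y_4 = 13
z_4 = 10
r_4 = 3.5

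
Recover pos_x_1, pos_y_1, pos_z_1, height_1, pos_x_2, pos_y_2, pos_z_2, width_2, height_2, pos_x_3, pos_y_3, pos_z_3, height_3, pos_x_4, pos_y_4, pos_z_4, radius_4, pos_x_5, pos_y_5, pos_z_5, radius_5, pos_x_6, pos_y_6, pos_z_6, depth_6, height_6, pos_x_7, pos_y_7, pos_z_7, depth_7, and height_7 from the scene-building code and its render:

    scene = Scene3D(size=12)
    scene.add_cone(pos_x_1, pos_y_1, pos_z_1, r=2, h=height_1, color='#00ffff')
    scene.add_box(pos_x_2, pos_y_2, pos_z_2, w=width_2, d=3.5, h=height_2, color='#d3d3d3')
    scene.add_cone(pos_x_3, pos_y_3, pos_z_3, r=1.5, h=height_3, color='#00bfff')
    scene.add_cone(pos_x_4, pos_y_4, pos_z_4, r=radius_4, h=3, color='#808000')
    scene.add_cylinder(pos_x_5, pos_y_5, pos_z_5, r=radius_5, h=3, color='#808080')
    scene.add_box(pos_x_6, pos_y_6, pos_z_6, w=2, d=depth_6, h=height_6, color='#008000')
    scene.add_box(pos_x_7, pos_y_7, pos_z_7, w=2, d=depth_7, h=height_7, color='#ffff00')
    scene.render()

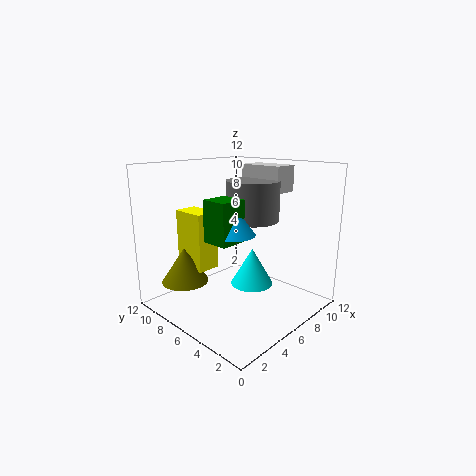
pos_x_1 = 9; pos_y_1 = 7; pos_z_1 = 0.5; height_1 = 3.5; pos_x_2 = 6.5; pos_y_2 = 2.5; pos_z_2 = 10; width_2 = 2; height_2 = 2; pos_x_3 = 3; pos_y_3 = 3.5; pos_z_3 = 7.5; height_3 = 2; pos_x_4 = 3; pos_y_4 = 9.5; pos_z_4 = 2; radius_4 = 2; pos_x_5 = 5.5; pos_y_5 = 4; pos_z_5 = 8; radius_5 = 2; pos_x_6 = 1.5; pos_y_6 = 3; pos_z_6 = 7; depth_6 = 2; height_6 = 3; pos_x_7 = 3.5; pos_y_7 = 8; pos_z_7 = 3; depth_7 = 3; height_7 = 5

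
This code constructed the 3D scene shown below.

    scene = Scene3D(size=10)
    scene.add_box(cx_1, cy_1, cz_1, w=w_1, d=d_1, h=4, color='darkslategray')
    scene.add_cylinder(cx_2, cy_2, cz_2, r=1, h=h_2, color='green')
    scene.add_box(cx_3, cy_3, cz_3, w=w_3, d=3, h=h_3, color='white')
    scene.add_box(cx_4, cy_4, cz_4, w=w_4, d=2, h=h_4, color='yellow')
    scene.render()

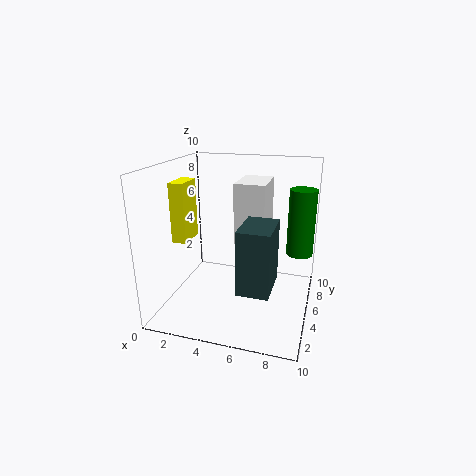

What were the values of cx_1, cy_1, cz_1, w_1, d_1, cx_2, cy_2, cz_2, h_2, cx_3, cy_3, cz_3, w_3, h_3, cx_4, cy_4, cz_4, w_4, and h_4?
cx_1 = 6
cy_1 = 1
cz_1 = 3
w_1 = 2
d_1 = 3
cx_2 = 9
cy_2 = 8
cz_2 = 3
h_2 = 5
cx_3 = 5
cy_3 = 4
cz_3 = 5
w_3 = 2
h_3 = 4
cx_4 = 1
cy_4 = 3
cz_4 = 5
w_4 = 1
h_4 = 4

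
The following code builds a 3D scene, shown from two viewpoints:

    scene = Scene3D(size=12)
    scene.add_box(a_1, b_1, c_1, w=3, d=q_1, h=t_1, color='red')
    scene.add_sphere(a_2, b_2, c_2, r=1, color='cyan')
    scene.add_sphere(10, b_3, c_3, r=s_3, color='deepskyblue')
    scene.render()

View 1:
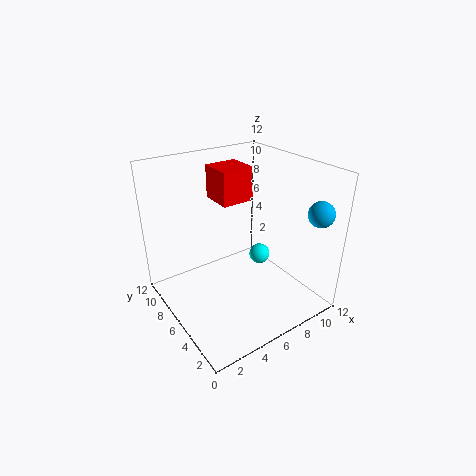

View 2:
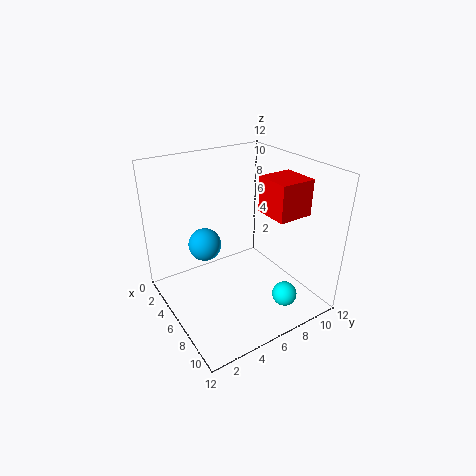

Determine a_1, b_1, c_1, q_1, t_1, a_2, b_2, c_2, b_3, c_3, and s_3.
a_1 = 6; b_1 = 8; c_1 = 8; q_1 = 3; t_1 = 3; a_2 = 10; b_2 = 8; c_2 = 2; b_3 = 1; c_3 = 9; s_3 = 1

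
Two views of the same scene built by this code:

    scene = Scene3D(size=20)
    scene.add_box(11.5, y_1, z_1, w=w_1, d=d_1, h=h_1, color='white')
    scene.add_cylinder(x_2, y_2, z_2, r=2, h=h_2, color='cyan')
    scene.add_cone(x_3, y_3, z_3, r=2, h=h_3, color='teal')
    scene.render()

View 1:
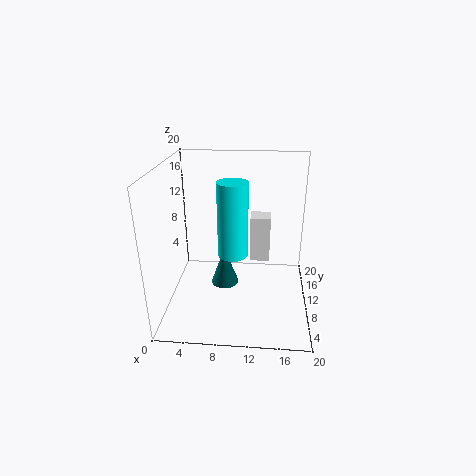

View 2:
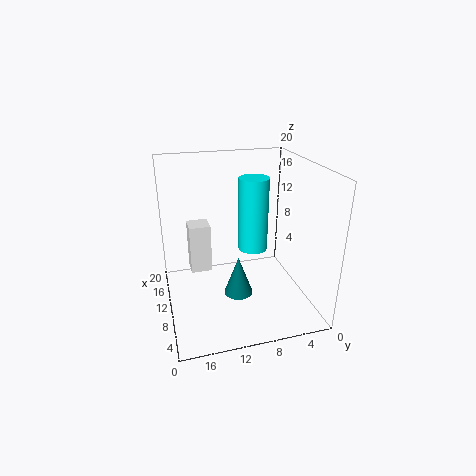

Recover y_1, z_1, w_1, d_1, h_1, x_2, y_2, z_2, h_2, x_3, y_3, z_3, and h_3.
y_1 = 13.5; z_1 = 4.5; w_1 = 3; d_1 = 3; h_1 = 7; x_2 = 9.5; y_2 = 8; z_2 = 8.5; h_2 = 10; x_3 = 8; y_3 = 10.5; z_3 = 2.5; h_3 = 5.5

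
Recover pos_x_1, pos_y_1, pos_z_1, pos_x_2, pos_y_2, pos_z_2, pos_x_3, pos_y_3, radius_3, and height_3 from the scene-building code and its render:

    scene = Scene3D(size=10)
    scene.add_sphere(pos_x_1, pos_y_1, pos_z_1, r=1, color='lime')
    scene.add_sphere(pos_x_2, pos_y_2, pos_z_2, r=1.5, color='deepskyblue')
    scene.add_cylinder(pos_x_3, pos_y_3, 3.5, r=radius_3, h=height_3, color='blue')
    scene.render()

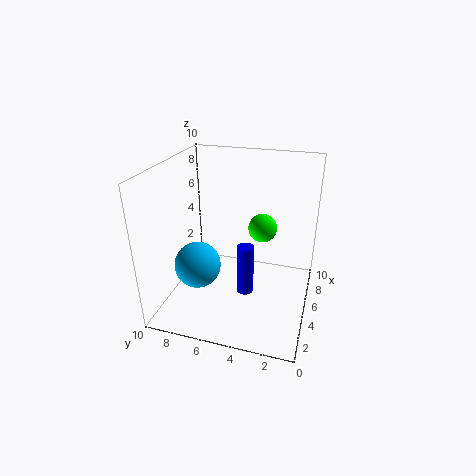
pos_x_1 = 6, pos_y_1 = 3.5, pos_z_1 = 5.5, pos_x_2 = 2.5, pos_y_2 = 7, pos_z_2 = 4, pos_x_3 = 1.5, pos_y_3 = 3.5, radius_3 = 0.5, height_3 = 3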